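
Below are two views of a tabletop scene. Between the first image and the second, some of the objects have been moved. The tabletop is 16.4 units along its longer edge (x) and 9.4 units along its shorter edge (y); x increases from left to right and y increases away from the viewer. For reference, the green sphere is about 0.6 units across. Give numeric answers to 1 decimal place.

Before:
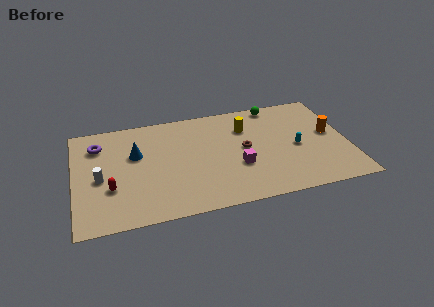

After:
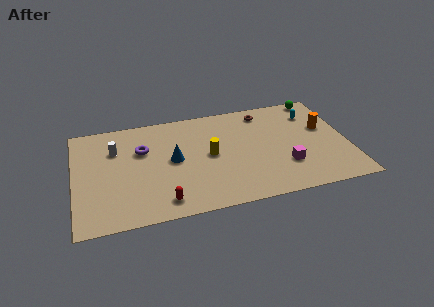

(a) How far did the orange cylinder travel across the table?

0.7

From (15.4, 5.1) to (15.1, 5.7), the orange cylinder covered √(0.3² + 0.6²) ≈ 0.7 units.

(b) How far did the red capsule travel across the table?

3.5

The red capsule was near (2.1, 3.2) before and (5.1, 1.4) after, so it travelled √(3.0² + 1.8²) ≈ 3.5 units.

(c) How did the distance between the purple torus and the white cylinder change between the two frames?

-1.4

They were about 3.0 units apart before and 1.6 after — 1.4 units closer together.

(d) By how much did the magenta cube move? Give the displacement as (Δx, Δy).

(2.8, -0.6)

The magenta cube was at about (9.7, 3.4) and moved to about (12.5, 2.8).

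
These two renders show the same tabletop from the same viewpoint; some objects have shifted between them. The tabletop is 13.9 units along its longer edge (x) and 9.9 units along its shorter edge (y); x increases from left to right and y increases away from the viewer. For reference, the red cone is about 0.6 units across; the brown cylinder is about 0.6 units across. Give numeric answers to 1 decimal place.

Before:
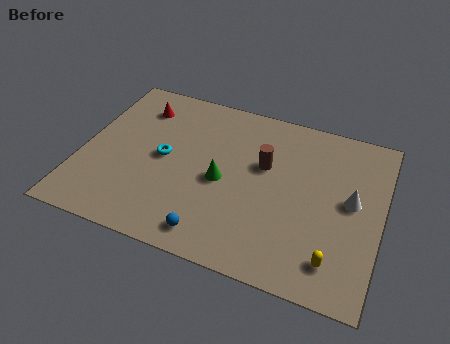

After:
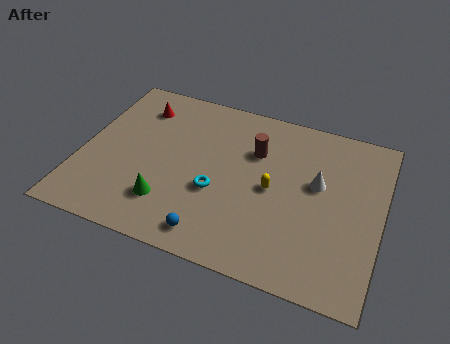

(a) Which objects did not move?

the red cone and the blue sphere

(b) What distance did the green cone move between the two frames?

3.1

The green cone moved from about (6.6, 4.5) to (4.3, 2.4), a distance of √(2.3² + 2.1²) ≈ 3.1.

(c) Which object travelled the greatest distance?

the yellow capsule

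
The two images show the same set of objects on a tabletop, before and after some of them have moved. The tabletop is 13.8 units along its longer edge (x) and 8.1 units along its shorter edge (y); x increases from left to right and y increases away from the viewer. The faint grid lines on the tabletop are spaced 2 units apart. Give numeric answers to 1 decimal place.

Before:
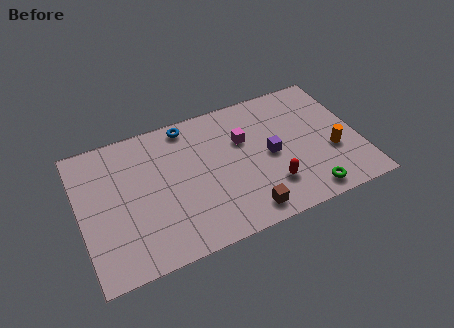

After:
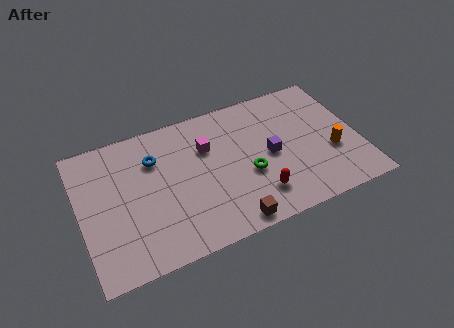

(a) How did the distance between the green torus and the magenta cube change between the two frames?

-2.2

The distance was about 5.1 in the first image and 2.9 in the second, so they moved 2.2 units closer together.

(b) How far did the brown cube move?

0.9

The brown cube moved from about (7.8, 1.1) to (7.0, 0.8), a distance of √(0.8² + 0.3²) ≈ 0.9.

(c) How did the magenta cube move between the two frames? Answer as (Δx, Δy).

(-1.8, 0.2)

The magenta cube started near (8.2, 5.3) and ended near (6.4, 5.5).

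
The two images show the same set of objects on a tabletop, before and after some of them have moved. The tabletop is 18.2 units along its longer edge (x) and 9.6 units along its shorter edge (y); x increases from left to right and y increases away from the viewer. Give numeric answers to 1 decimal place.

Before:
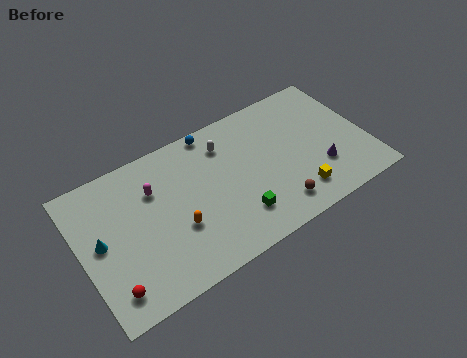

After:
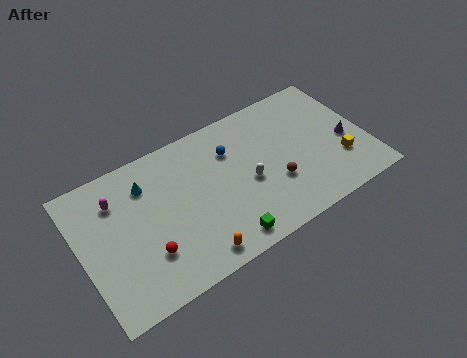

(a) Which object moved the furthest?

the cyan cone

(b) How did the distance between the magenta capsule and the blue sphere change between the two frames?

+2.7

They were about 4.6 units apart before and 7.3 after — 2.7 units further apart.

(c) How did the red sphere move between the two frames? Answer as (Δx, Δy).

(2.4, 1.1)

The red sphere started near (1.4, 1.7) and ended near (3.8, 2.8).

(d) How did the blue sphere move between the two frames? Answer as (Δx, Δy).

(0.9, -1.9)

The blue sphere was at about (8.9, 8.8) and moved to about (9.8, 6.9).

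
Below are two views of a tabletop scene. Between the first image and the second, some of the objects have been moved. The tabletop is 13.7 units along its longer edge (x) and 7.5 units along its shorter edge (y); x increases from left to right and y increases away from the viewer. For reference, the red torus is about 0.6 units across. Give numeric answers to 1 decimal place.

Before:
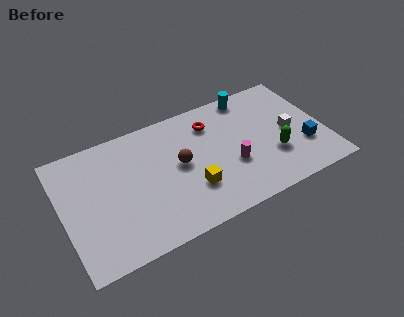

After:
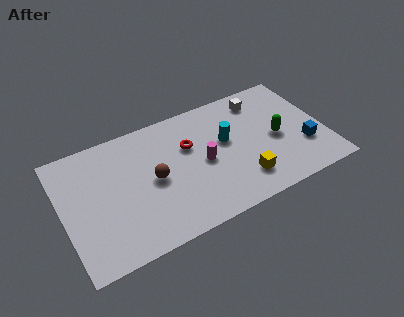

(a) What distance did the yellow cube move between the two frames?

2.7

From (6.5, 2.3) to (9.1, 1.7), the yellow cube covered √(2.6² + 0.6²) ≈ 2.7 units.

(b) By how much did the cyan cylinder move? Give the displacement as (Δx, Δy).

(-1.6, -2.3)

The cyan cylinder started near (10.2, 6.7) and ended near (8.6, 4.4).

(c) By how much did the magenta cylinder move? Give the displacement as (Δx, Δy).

(-1.4, 0.8)

From the two frames, the magenta cylinder sits at roughly (8.7, 2.8) before and (7.3, 3.6) after.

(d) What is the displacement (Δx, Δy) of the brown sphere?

(-1.4, -0.3)

From the two frames, the brown sphere sits at roughly (6.1, 4.0) before and (4.7, 3.7) after.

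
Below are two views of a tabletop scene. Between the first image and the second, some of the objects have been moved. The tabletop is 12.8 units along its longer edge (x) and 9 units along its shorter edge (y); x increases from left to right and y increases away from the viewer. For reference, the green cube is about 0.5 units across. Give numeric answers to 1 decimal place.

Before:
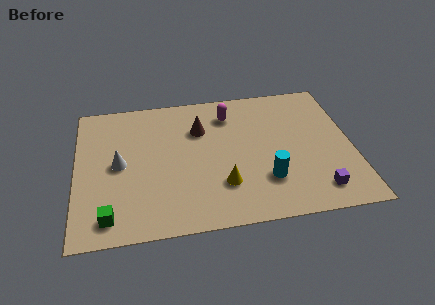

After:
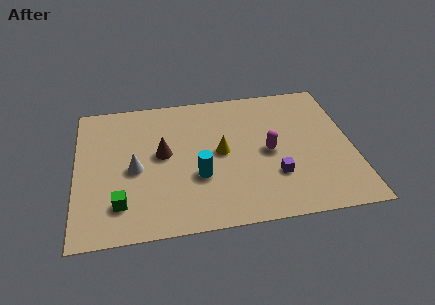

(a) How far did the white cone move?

0.8

From (2.0, 4.5) to (2.7, 4.1), the white cone covered √(0.7² + 0.4²) ≈ 0.8 units.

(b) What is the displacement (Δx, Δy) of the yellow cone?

(0.0, 2.1)

The yellow cone started near (6.7, 2.5) and ended near (6.7, 4.6).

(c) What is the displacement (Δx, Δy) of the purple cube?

(-1.9, 1.2)

The purple cube was at about (11.0, 1.5) and moved to about (9.1, 2.7).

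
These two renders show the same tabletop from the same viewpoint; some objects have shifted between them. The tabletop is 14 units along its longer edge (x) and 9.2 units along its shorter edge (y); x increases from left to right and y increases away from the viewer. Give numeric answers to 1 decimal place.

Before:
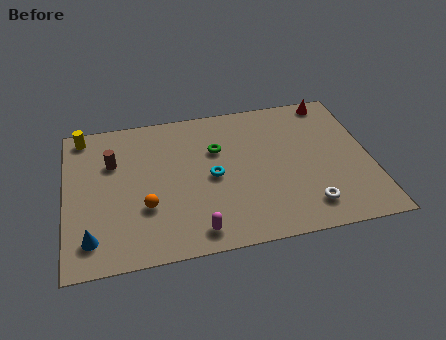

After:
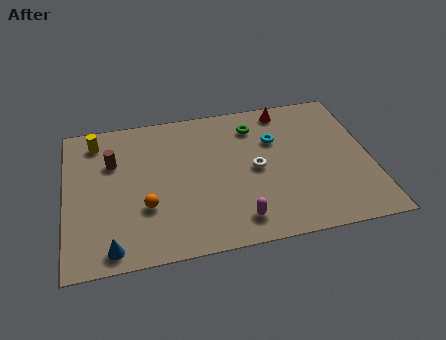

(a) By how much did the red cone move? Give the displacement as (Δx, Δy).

(-2.2, -0.2)

From the two frames, the red cone sits at roughly (12.5, 8.3) before and (10.3, 8.1) after.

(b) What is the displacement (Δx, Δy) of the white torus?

(-2.2, 2.8)

The white torus was at about (10.9, 1.7) and moved to about (8.7, 4.5).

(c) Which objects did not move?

the brown cylinder and the orange sphere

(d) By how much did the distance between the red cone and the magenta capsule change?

-2.7

Before: roughly 9.8 units apart; after: 7.1. That's 2.7 units closer together.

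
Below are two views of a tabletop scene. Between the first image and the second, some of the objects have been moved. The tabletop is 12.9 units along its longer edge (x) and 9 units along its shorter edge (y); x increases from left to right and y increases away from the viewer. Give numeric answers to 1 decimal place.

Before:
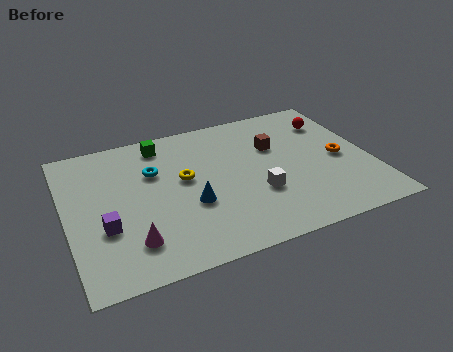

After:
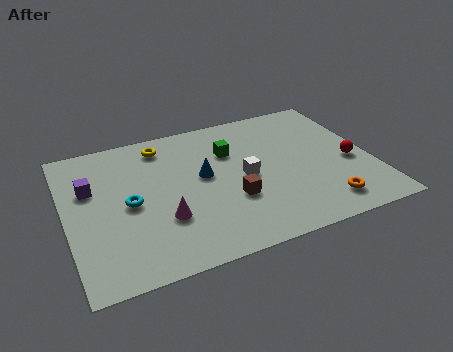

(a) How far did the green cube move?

3.2

From (4.3, 7.7) to (7.1, 6.2), the green cube covered √(2.8² + 1.5²) ≈ 3.2 units.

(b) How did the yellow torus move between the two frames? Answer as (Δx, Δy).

(-0.7, 2.5)

The yellow torus was at about (5.0, 5.1) and moved to about (4.3, 7.6).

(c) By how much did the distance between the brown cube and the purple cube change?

-1.7

The distance was about 8.0 in the first image and 6.3 in the second, so they moved 1.7 units closer together.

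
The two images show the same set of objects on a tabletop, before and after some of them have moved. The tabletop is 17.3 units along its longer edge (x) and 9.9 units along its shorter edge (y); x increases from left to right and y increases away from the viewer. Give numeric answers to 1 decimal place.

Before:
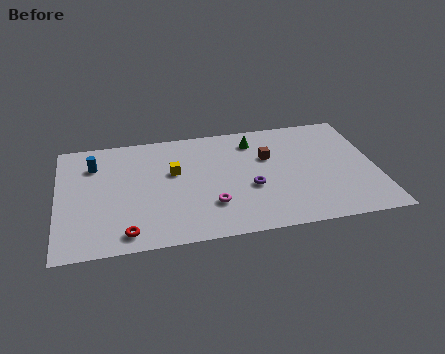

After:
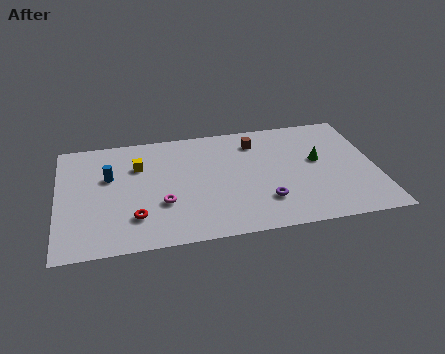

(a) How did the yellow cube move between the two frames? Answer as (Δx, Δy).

(-1.9, 0.9)

From the two frames, the yellow cube sits at roughly (6.3, 6.0) before and (4.4, 6.9) after.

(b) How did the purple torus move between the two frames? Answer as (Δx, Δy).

(0.7, -1.3)

The purple torus was at about (10.4, 3.9) and moved to about (11.1, 2.6).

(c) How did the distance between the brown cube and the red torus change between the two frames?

-0.7

The distance was about 9.4 in the first image and 8.7 in the second, so they moved 0.7 units closer together.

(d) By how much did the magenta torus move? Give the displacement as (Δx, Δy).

(-2.6, 0.6)

The magenta torus started near (8.2, 2.8) and ended near (5.6, 3.4).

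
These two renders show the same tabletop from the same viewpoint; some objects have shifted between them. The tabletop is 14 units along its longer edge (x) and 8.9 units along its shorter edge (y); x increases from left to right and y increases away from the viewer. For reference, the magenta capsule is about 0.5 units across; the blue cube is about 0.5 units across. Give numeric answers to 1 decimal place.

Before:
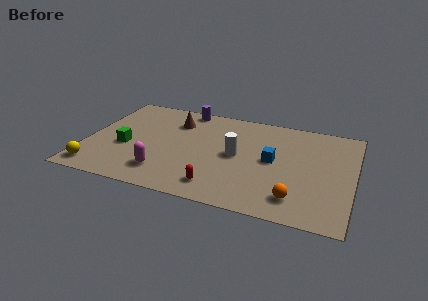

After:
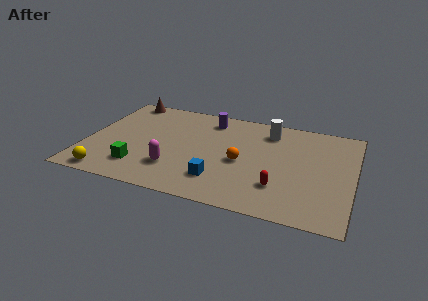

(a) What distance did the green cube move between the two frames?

1.8

The green cube was near (2.1, 3.6) before and (3.0, 2.0) after, so it travelled √(0.9² + 1.6²) ≈ 1.8 units.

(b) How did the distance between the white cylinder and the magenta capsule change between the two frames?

+2.2

The distance was about 4.4 in the first image and 6.6 in the second, so they moved 2.2 units further apart.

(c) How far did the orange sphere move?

3.8

The orange sphere moved from about (11.2, 1.7) to (8.2, 4.0), a distance of √(3.0² + 2.3²) ≈ 3.8.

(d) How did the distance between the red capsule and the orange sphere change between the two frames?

-1.4

Before: roughly 4.0 units apart; after: 2.6. That's 1.4 units closer together.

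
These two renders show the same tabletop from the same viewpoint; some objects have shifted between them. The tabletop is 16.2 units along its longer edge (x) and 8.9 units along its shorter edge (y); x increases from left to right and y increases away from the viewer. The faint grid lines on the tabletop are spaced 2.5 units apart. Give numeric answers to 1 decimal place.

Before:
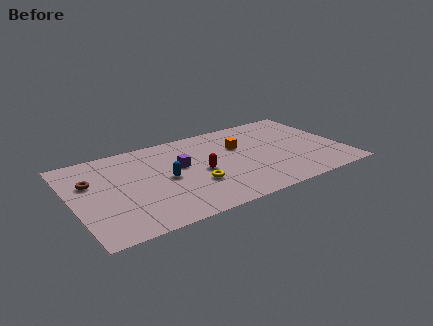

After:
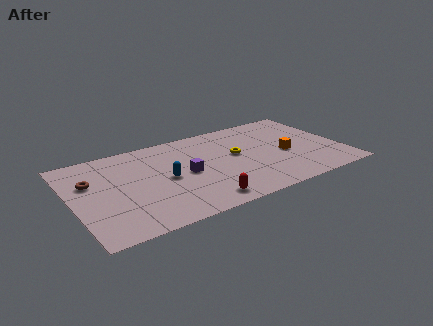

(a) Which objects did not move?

the brown torus and the blue capsule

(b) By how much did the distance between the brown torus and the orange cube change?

+2.8

They were about 9.0 units apart before and 11.8 after — 2.8 units further apart.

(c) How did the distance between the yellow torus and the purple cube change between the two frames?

+1.0

Before: roughly 2.3 units apart; after: 3.3. That's 1.0 units further apart.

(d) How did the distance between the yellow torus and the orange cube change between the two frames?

-1.1

Before: roughly 4.2 units apart; after: 3.1. That's 1.1 units closer together.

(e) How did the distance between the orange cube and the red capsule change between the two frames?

+3.1

The distance was about 3.1 in the first image and 6.2 in the second, so they moved 3.1 units further apart.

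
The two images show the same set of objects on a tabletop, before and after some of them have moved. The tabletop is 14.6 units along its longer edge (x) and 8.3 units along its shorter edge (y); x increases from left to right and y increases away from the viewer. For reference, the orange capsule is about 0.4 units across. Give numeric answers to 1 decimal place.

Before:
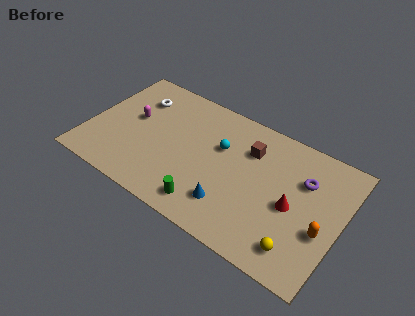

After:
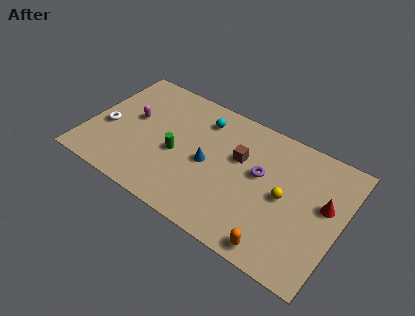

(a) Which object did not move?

the magenta capsule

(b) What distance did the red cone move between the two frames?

2.0

The red cone was near (11.9, 3.8) before and (13.6, 4.8) after, so it travelled √(1.7² + 1.0²) ≈ 2.0 units.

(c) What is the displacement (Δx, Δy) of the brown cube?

(-0.5, -0.8)

The brown cube was at about (9.1, 6.0) and moved to about (8.6, 5.2).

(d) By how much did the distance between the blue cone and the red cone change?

+2.9

They were about 3.8 units apart before and 6.7 after — 2.9 units further apart.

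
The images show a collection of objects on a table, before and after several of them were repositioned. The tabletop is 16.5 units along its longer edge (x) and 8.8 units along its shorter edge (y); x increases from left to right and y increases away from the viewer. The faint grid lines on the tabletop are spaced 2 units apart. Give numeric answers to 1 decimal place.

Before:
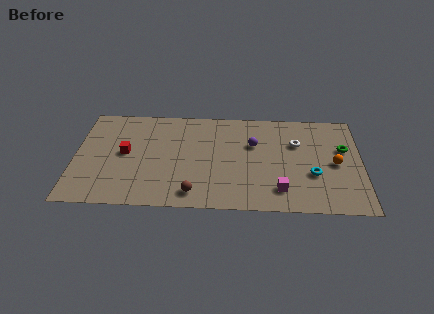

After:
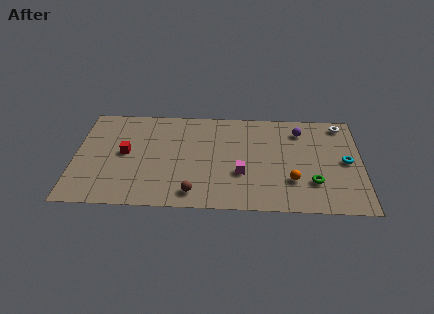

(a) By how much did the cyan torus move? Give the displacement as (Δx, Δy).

(1.9, 1.2)

The cyan torus started near (13.7, 3.2) and ended near (15.6, 4.4).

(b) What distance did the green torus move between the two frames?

3.5

The green torus moved from about (15.5, 5.5) to (13.7, 2.5), a distance of √(1.8² + 3.0²) ≈ 3.5.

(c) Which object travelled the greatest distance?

the green torus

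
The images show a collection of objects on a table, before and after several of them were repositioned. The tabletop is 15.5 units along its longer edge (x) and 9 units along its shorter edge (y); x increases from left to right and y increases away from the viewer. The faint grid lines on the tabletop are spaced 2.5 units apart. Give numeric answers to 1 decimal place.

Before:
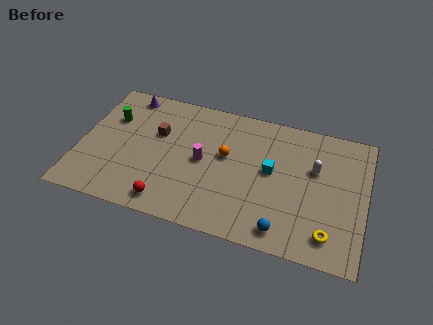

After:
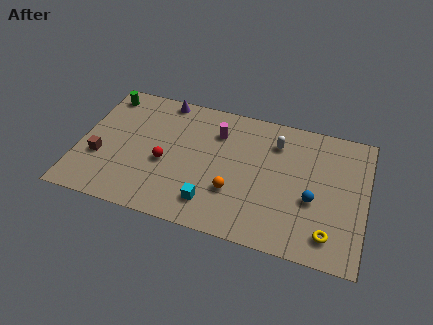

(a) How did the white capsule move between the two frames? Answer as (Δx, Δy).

(-2.2, 1.2)

From the two frames, the white capsule sits at roughly (12.7, 5.7) before and (10.5, 6.9) after.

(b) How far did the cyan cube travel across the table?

4.3

The cyan cube was near (10.4, 4.9) before and (7.4, 1.8) after, so it travelled √(3.0² + 3.1²) ≈ 4.3 units.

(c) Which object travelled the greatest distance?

the cyan cube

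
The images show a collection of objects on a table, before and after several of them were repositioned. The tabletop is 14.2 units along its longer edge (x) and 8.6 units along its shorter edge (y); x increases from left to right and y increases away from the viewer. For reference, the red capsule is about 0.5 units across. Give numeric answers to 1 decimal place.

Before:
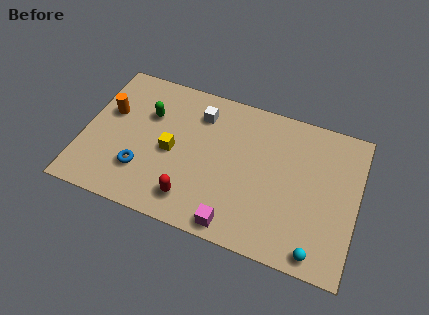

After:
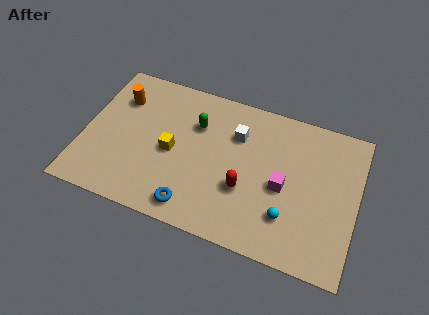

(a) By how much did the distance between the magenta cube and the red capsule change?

-0.3

Before: roughly 2.4 units apart; after: 2.1. That's 0.3 units closer together.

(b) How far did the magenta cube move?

3.7

From (8.2, 0.9) to (10.4, 3.9), the magenta cube covered √(2.2² + 3.0²) ≈ 3.7 units.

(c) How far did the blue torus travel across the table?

3.0

The blue torus was near (3.2, 2.4) before and (6.0, 1.2) after, so it travelled √(2.8² + 1.2²) ≈ 3.0 units.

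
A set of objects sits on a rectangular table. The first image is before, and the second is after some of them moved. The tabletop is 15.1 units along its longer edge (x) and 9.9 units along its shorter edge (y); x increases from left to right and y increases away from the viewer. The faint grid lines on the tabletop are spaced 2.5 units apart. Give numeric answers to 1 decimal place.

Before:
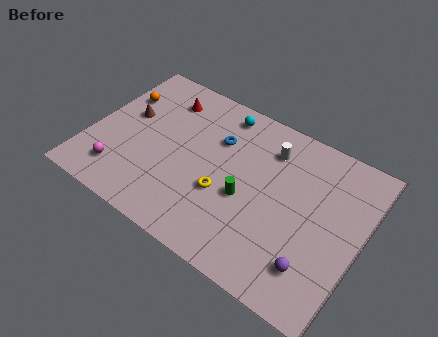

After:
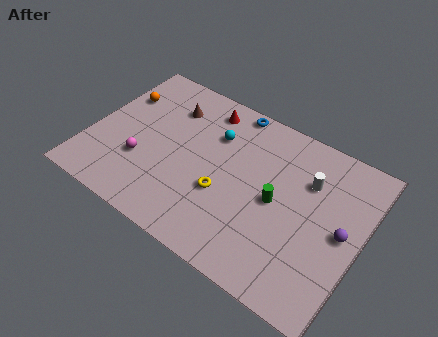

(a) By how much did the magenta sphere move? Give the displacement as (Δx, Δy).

(1.0, 1.3)

The magenta sphere started near (2.1, 2.0) and ended near (3.1, 3.3).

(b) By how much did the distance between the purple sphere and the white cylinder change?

-3.5

Before: roughly 6.5 units apart; after: 3.0. That's 3.5 units closer together.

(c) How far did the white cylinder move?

2.4

From (9.6, 7.7) to (11.9, 6.9), the white cylinder covered √(2.3² + 0.8²) ≈ 2.4 units.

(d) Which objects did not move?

the orange sphere and the yellow torus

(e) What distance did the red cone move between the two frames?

2.4

From (3.5, 7.9) to (5.8, 8.4), the red cone covered √(2.3² + 0.5²) ≈ 2.4 units.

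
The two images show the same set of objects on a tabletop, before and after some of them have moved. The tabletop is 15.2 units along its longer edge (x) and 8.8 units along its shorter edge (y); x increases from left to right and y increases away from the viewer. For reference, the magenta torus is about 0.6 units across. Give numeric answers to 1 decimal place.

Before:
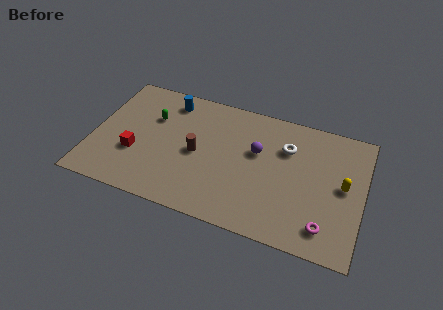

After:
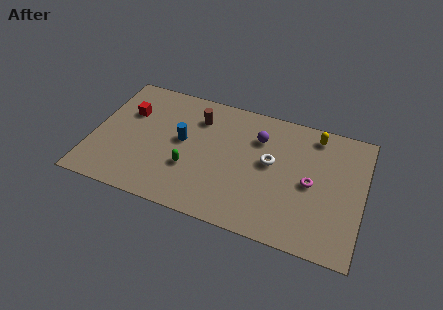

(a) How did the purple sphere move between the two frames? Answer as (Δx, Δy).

(0.0, 1.0)

The purple sphere was at about (9.2, 5.4) and moved to about (9.2, 6.4).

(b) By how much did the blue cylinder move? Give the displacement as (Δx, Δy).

(1.0, -2.6)

The blue cylinder started near (4.0, 7.4) and ended near (5.0, 4.8).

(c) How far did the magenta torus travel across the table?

2.8

From (13.3, 1.6) to (12.3, 4.2), the magenta torus covered √(1.0² + 2.6²) ≈ 2.8 units.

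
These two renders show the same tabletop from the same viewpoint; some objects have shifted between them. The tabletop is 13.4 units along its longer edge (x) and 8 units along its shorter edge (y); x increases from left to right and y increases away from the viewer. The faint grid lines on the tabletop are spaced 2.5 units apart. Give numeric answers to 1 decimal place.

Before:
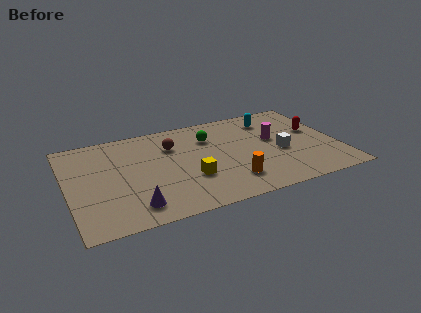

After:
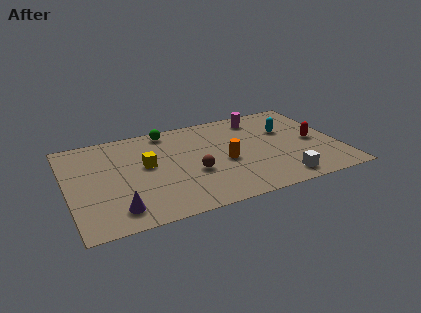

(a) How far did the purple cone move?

0.8

From (3.0, 1.4) to (2.2, 1.4), the purple cone covered √(0.8² + 0.0²) ≈ 0.8 units.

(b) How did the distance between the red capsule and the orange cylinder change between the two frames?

-0.9

Before: roughly 5.4 units apart; after: 4.5. That's 0.9 units closer together.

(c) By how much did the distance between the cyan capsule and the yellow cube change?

+1.3

They were about 5.8 units apart before and 7.1 after — 1.3 units further apart.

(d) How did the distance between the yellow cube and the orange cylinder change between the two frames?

+1.8

They were about 2.1 units apart before and 3.9 after — 1.8 units further apart.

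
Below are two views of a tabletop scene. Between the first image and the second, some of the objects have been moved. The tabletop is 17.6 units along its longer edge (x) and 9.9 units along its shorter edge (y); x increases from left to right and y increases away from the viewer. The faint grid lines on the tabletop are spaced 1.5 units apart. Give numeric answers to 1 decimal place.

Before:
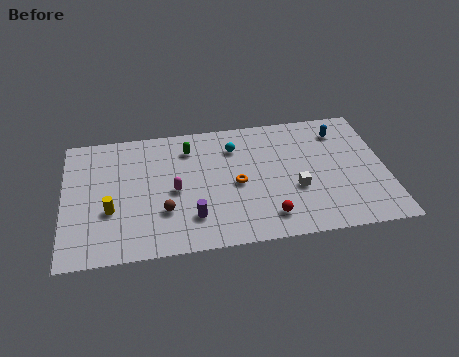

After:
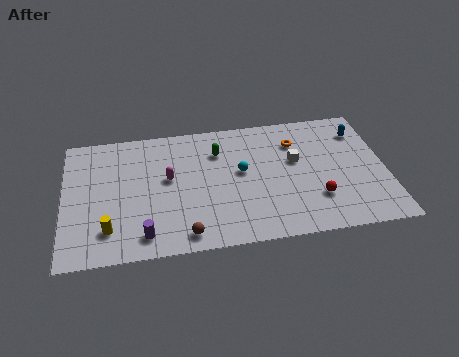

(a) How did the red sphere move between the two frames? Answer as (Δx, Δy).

(2.7, 1.0)

The red sphere started near (11.0, 1.8) and ended near (13.7, 2.8).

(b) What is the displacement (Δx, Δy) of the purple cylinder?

(-2.6, -0.9)

The purple cylinder started near (6.9, 2.4) and ended near (4.3, 1.5).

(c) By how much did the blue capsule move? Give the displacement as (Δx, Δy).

(1.1, -0.2)

From the two frames, the blue capsule sits at roughly (15.3, 7.9) before and (16.4, 7.7) after.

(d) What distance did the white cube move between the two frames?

2.2

The white cube was near (12.6, 3.7) before and (12.7, 5.9) after, so it travelled √(0.1² + 2.2²) ≈ 2.2 units.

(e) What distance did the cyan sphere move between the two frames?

2.0

From (9.4, 7.5) to (9.7, 5.5), the cyan sphere covered √(0.3² + 2.0²) ≈ 2.0 units.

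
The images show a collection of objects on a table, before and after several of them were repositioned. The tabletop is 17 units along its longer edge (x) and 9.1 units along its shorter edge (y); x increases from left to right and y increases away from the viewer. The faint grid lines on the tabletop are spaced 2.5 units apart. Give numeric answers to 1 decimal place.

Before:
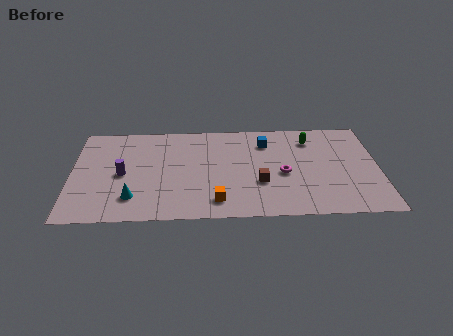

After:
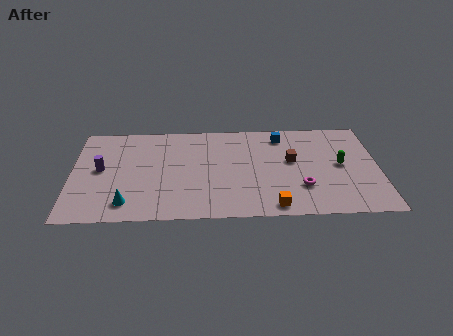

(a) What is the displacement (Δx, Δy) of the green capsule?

(1.6, -2.5)

From the two frames, the green capsule sits at roughly (13.3, 7.2) before and (14.9, 4.7) after.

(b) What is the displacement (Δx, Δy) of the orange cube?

(3.1, -0.6)

From the two frames, the orange cube sits at roughly (8.0, 1.6) before and (11.1, 1.0) after.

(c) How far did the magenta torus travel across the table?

1.6

The magenta torus was near (11.7, 4.0) before and (12.7, 2.7) after, so it travelled √(1.0² + 1.3²) ≈ 1.6 units.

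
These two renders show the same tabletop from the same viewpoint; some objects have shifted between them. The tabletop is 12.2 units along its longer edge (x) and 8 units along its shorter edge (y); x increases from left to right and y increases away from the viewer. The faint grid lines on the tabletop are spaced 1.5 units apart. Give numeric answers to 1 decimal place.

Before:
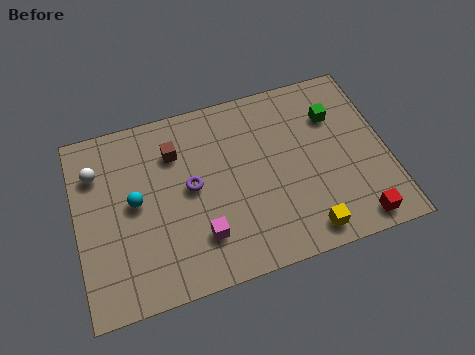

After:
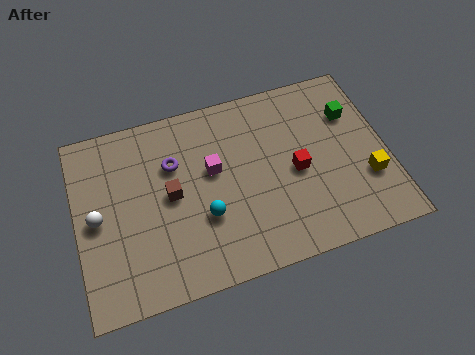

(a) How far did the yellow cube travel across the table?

3.1

The yellow cube was near (8.7, 1.0) before and (11.3, 2.6) after, so it travelled √(2.6² + 1.6²) ≈ 3.1 units.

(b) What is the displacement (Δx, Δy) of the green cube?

(0.7, -0.1)

From the two frames, the green cube sits at roughly (10.3, 5.7) before and (11.0, 5.6) after.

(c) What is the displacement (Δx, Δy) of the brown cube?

(-0.3, -1.8)

The brown cube started near (4.0, 5.9) and ended near (3.7, 4.1).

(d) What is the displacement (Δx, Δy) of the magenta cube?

(0.7, 2.7)

The magenta cube was at about (4.7, 2.0) and moved to about (5.4, 4.7).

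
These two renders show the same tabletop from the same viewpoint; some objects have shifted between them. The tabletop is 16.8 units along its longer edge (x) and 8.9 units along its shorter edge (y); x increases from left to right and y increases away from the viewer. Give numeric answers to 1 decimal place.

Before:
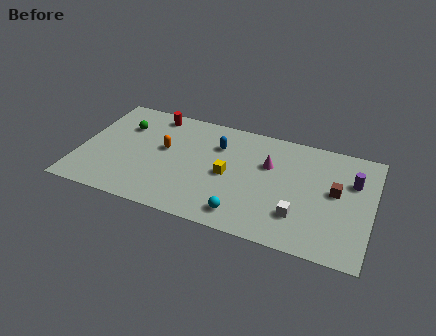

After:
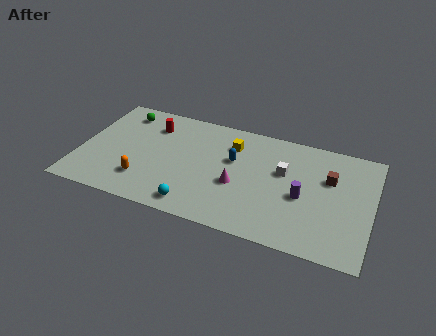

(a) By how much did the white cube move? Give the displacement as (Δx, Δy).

(-1.1, 3.1)

The white cube was at about (12.8, 2.4) and moved to about (11.7, 5.5).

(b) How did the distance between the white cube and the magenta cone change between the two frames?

-0.8

They were about 3.9 units apart before and 3.1 after — 0.8 units closer together.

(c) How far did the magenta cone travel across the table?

2.7

The magenta cone moved from about (10.8, 5.8) to (9.2, 3.6), a distance of √(1.6² + 2.2²) ≈ 2.7.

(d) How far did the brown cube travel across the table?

1.0

From (14.7, 4.9) to (14.3, 5.8), the brown cube covered √(0.4² + 0.9²) ≈ 1.0 units.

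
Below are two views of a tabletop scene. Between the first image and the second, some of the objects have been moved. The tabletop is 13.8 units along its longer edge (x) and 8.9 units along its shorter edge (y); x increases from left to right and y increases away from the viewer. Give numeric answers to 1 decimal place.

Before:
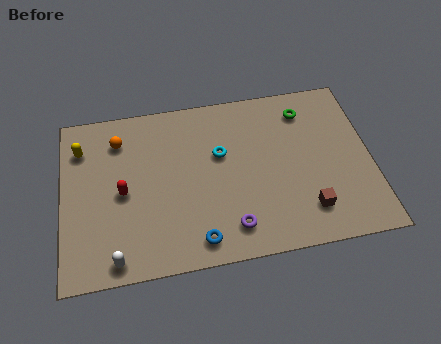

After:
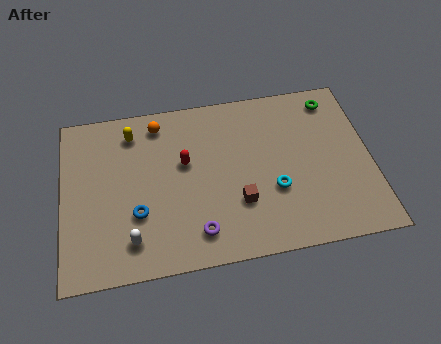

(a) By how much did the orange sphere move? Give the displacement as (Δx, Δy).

(1.8, 0.6)

From the two frames, the orange sphere sits at roughly (2.6, 7.0) before and (4.4, 7.6) after.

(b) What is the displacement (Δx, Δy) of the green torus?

(1.3, 0.4)

The green torus started near (11.0, 7.2) and ended near (12.3, 7.6).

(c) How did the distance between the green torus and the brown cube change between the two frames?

+1.3

They were about 5.3 units apart before and 6.6 after — 1.3 units further apart.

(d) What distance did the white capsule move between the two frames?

1.1

The white capsule was near (2.3, 0.9) before and (3.0, 1.7) after, so it travelled √(0.7² + 0.8²) ≈ 1.1 units.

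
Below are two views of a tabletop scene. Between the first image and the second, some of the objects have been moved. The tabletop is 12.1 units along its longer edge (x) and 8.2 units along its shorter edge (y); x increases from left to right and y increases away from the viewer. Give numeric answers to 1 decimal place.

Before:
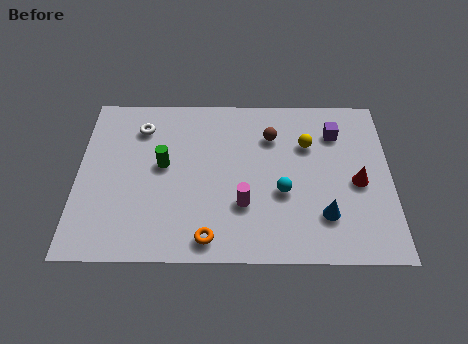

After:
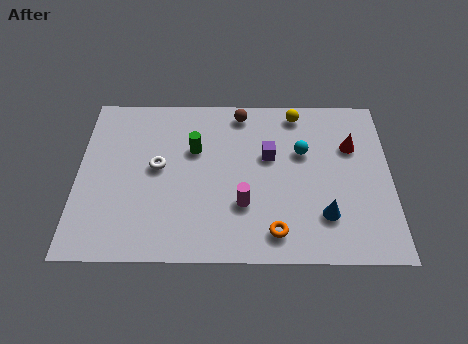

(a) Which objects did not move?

the blue cone and the magenta cylinder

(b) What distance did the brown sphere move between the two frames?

1.7

The brown sphere moved from about (7.5, 6.0) to (6.3, 7.2), a distance of √(1.2² + 1.2²) ≈ 1.7.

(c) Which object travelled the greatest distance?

the purple cube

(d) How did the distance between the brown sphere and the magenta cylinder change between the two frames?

+1.0

The distance was about 3.6 in the first image and 4.6 in the second, so they moved 1.0 units further apart.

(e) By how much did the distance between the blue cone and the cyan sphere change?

+1.3

Before: roughly 1.9 units apart; after: 3.2. That's 1.3 units further apart.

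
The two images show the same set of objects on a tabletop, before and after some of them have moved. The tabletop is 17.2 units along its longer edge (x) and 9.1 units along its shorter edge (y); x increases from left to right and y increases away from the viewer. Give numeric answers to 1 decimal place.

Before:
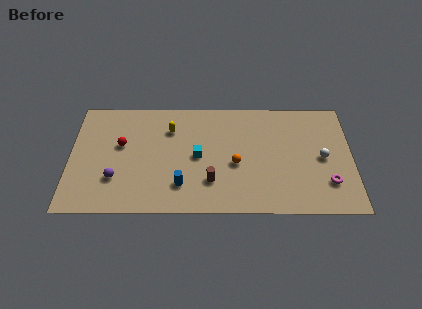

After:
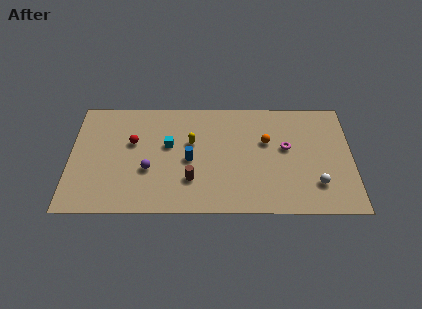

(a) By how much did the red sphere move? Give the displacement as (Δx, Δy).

(0.7, 0.2)

The red sphere was at about (3.1, 5.4) and moved to about (3.8, 5.6).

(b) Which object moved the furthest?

the magenta torus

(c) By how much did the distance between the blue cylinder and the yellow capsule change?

-3.2

They were about 4.6 units apart before and 1.4 after — 3.2 units closer together.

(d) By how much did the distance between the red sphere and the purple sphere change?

-0.3

The distance was about 2.7 in the first image and 2.4 in the second, so they moved 0.3 units closer together.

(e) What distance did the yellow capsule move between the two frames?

1.7

From (6.1, 6.7) to (7.4, 5.6), the yellow capsule covered √(1.3² + 1.1²) ≈ 1.7 units.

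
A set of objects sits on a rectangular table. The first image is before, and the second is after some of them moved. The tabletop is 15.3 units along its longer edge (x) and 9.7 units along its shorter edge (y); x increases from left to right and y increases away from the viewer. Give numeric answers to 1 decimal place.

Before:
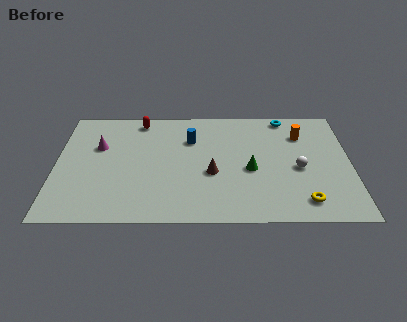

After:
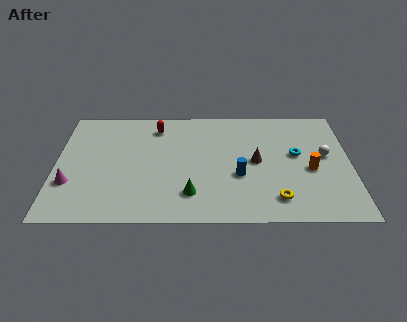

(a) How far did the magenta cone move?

3.4

The magenta cone was near (2.2, 6.2) before and (0.8, 3.1) after, so it travelled √(1.4² + 3.1²) ≈ 3.4 units.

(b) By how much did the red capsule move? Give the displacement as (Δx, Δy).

(0.9, -0.6)

From the two frames, the red capsule sits at roughly (4.3, 8.5) before and (5.2, 7.9) after.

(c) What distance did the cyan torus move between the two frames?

3.3

The cyan torus was near (12.0, 8.8) before and (12.5, 5.5) after, so it travelled √(0.5² + 3.3²) ≈ 3.3 units.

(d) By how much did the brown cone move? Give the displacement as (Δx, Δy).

(2.3, 1.0)

The brown cone started near (8.1, 3.9) and ended near (10.4, 4.9).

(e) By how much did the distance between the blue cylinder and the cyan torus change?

-1.9

They were about 5.4 units apart before and 3.5 after — 1.9 units closer together.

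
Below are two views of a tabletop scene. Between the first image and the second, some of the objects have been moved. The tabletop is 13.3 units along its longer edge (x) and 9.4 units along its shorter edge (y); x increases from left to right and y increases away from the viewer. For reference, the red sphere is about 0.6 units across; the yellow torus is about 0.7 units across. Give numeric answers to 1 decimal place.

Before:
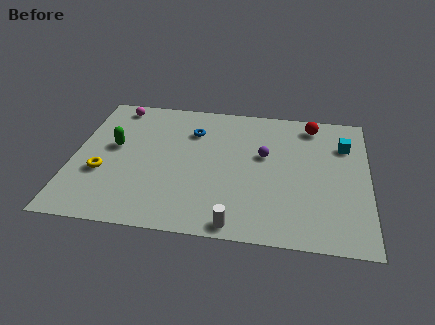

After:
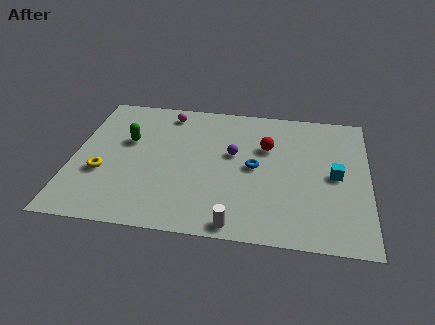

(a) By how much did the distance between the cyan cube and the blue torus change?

-3.3

Before: roughly 6.9 units apart; after: 3.6. That's 3.3 units closer together.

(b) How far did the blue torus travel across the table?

3.6

From (5.3, 6.9) to (8.2, 4.7), the blue torus covered √(2.9² + 2.2²) ≈ 3.6 units.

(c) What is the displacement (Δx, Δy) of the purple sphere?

(-1.4, -0.1)

The purple sphere started near (8.6, 5.6) and ended near (7.2, 5.5).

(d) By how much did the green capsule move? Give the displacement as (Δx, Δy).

(0.6, 0.5)

The green capsule was at about (1.8, 5.3) and moved to about (2.4, 5.8).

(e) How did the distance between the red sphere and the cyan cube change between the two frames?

+1.5

They were about 2.0 units apart before and 3.5 after — 1.5 units further apart.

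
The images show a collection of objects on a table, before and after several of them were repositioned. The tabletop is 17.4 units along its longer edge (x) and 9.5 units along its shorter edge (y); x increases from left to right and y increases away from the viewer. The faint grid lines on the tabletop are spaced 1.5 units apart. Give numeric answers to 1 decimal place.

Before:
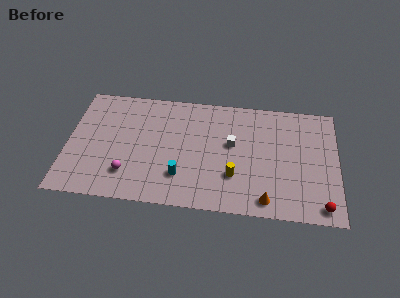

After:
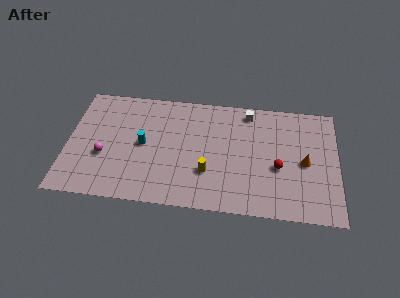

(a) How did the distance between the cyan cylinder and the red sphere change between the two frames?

-0.4

The distance was about 9.1 in the first image and 8.7 in the second, so they moved 0.4 units closer together.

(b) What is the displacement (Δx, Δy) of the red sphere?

(-2.8, 2.8)

The red sphere started near (16.4, 1.1) and ended near (13.6, 3.9).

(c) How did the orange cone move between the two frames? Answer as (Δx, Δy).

(2.4, 3.3)

From the two frames, the orange cone sits at roughly (12.9, 1.2) before and (15.3, 4.5) after.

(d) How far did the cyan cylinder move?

3.4

From (7.4, 2.5) to (4.9, 4.8), the cyan cylinder covered √(2.5² + 2.3²) ≈ 3.4 units.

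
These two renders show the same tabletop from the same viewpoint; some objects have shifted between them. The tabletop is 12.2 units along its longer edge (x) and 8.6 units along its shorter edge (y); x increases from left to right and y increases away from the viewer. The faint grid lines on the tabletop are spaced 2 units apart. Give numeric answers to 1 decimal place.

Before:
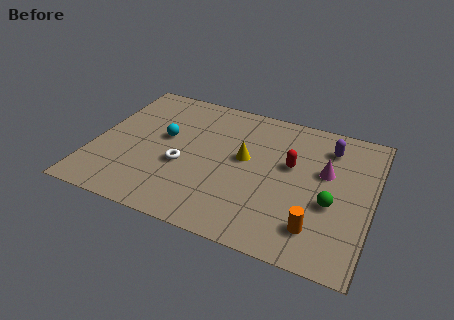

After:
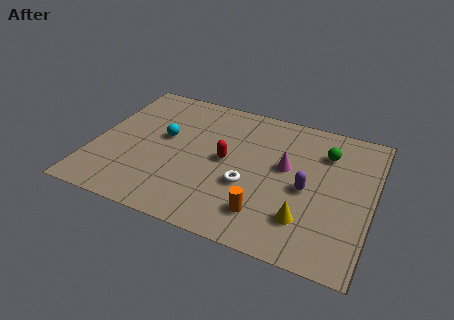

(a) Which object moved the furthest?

the yellow cone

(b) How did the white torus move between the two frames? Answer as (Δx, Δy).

(2.9, -0.2)

The white torus was at about (4.0, 3.4) and moved to about (6.9, 3.2).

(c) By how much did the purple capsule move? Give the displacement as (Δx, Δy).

(-0.7, -2.9)

The purple capsule started near (10.1, 6.8) and ended near (9.4, 3.9).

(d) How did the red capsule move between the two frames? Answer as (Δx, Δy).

(-2.8, -0.7)

The red capsule was at about (8.6, 5.1) and moved to about (5.8, 4.4).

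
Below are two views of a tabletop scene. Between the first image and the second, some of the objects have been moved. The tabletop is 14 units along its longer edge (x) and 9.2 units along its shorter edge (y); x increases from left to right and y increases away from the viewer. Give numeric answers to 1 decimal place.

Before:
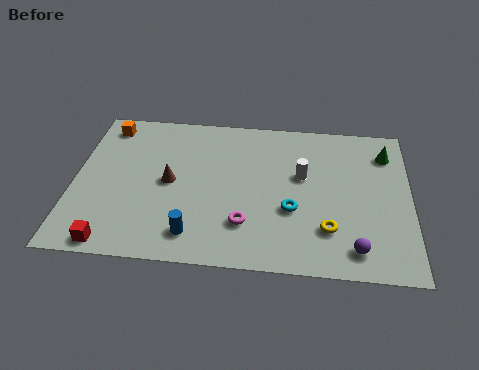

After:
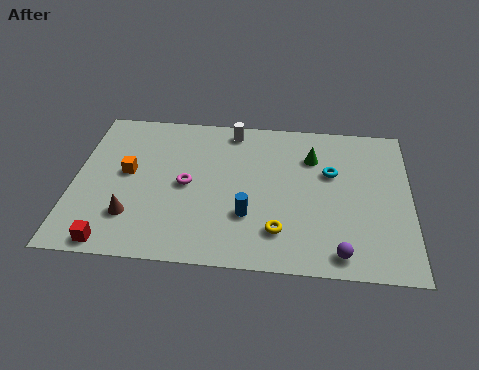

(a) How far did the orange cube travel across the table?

3.1

From (1.2, 7.9) to (2.2, 5.0), the orange cube covered √(1.0² + 2.9²) ≈ 3.1 units.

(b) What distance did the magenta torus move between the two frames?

3.3

From (7.2, 2.4) to (4.7, 4.5), the magenta torus covered √(2.5² + 2.1²) ≈ 3.3 units.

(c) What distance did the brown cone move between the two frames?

2.7

From (4.0, 4.6) to (2.5, 2.4), the brown cone covered √(1.5² + 2.2²) ≈ 2.7 units.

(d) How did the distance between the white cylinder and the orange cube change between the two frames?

-3.3

The distance was about 8.6 in the first image and 5.3 in the second, so they moved 3.3 units closer together.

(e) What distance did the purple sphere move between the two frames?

0.7

The purple sphere was near (11.7, 1.4) before and (11.1, 1.1) after, so it travelled √(0.6² + 0.3²) ≈ 0.7 units.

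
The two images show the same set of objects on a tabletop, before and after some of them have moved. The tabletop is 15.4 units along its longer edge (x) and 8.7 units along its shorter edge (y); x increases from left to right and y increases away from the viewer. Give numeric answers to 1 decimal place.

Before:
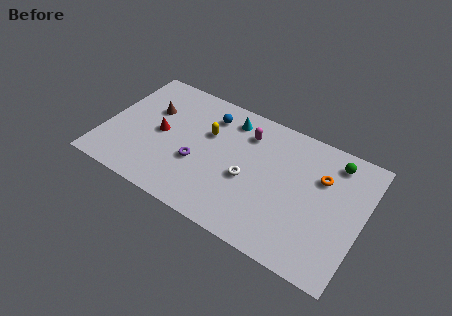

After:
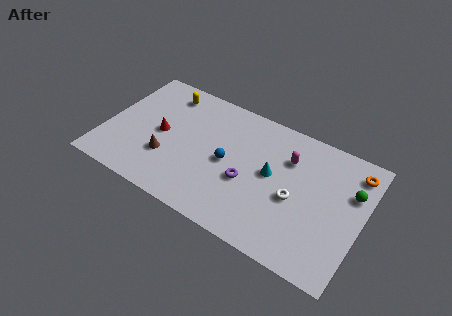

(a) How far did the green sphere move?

1.9

From (13.4, 7.3) to (14.6, 5.8), the green sphere covered √(1.2² + 1.5²) ≈ 1.9 units.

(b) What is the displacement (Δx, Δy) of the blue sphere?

(1.5, -2.7)

The blue sphere started near (5.9, 6.9) and ended near (7.4, 4.2).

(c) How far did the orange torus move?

2.2

The orange torus moved from about (12.8, 5.9) to (14.6, 7.2), a distance of √(1.8² + 1.3²) ≈ 2.2.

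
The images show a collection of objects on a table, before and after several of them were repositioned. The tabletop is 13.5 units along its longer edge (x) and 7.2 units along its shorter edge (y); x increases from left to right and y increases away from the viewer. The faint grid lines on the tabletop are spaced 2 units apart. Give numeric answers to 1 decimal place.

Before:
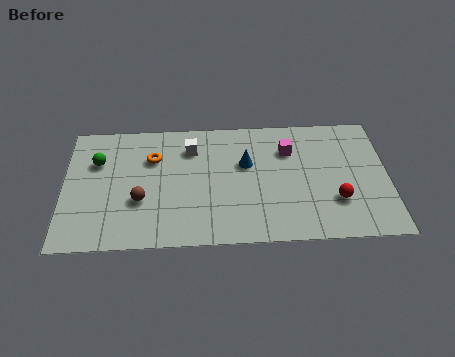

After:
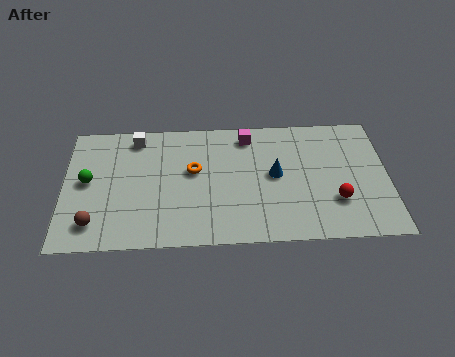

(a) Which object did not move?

the red sphere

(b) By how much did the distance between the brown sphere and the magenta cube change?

+1.2

The distance was about 6.7 in the first image and 7.9 in the second, so they moved 1.2 units further apart.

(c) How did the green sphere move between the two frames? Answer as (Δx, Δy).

(-0.4, -1.1)

From the two frames, the green sphere sits at roughly (1.4, 4.9) before and (1.0, 3.8) after.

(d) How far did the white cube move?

2.4

The white cube moved from about (5.3, 5.5) to (3.0, 6.2), a distance of √(2.3² + 0.7²) ≈ 2.4.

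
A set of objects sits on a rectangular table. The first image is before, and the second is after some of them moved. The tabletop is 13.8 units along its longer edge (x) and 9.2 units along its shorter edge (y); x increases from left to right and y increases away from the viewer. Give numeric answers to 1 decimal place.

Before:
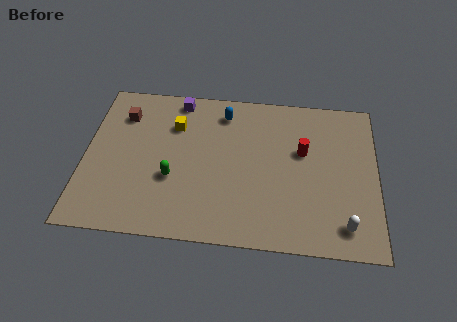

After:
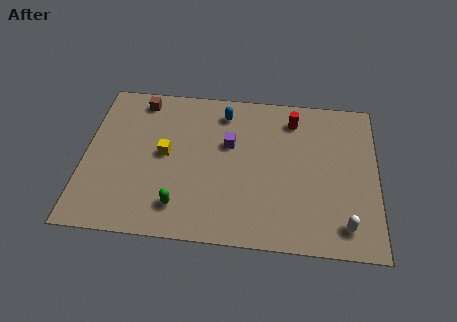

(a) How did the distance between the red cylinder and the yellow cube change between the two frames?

+0.4

Before: roughly 6.2 units apart; after: 6.6. That's 0.4 units further apart.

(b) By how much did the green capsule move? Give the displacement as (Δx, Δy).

(0.4, -1.6)

The green capsule started near (4.2, 3.4) and ended near (4.6, 1.8).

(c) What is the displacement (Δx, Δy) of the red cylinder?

(-0.5, 1.9)

From the two frames, the red cylinder sits at roughly (10.3, 5.6) before and (9.8, 7.5) after.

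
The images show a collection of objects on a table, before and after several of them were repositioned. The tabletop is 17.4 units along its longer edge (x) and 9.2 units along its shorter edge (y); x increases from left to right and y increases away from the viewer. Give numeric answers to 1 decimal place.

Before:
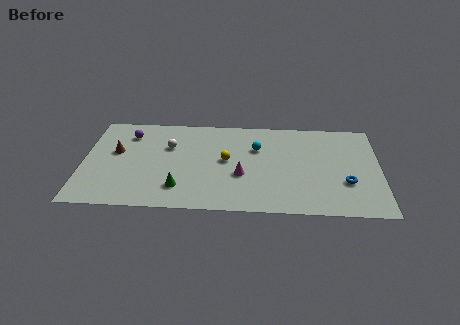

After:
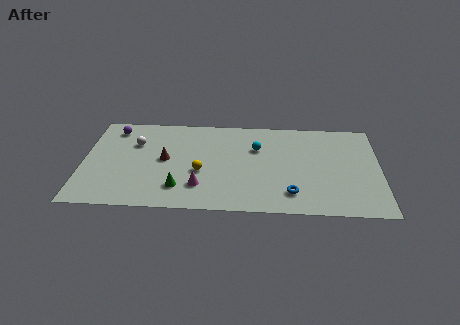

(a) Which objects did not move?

the cyan sphere and the green cone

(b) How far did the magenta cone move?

2.7

The magenta cone was near (9.3, 3.5) before and (6.9, 2.3) after, so it travelled √(2.4² + 1.2²) ≈ 2.7 units.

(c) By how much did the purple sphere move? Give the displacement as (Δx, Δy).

(-0.9, 0.5)

From the two frames, the purple sphere sits at roughly (2.6, 7.2) before and (1.7, 7.7) after.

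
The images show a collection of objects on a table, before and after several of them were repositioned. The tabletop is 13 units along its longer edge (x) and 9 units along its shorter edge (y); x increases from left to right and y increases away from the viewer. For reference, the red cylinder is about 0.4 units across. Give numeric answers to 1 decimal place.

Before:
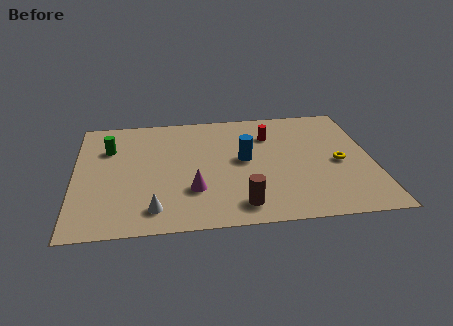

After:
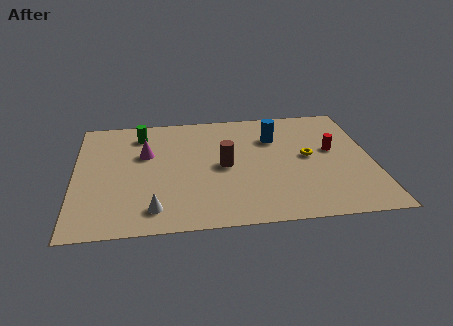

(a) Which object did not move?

the white cone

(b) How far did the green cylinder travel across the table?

1.7

The green cylinder was near (1.5, 6.3) before and (2.9, 7.3) after, so it travelled √(1.4² + 1.0²) ≈ 1.7 units.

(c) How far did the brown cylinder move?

3.1

The brown cylinder was near (7.1, 1.4) before and (6.5, 4.4) after, so it travelled √(0.6² + 3.0²) ≈ 3.1 units.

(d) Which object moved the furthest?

the magenta cone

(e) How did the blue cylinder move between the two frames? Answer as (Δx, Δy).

(1.4, 1.6)

From the two frames, the blue cylinder sits at roughly (7.4, 4.8) before and (8.8, 6.4) after.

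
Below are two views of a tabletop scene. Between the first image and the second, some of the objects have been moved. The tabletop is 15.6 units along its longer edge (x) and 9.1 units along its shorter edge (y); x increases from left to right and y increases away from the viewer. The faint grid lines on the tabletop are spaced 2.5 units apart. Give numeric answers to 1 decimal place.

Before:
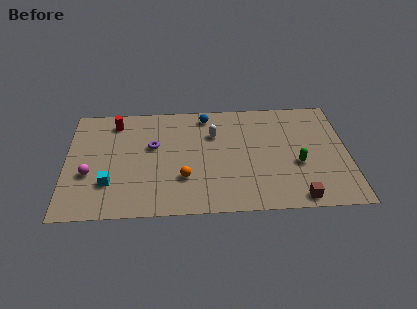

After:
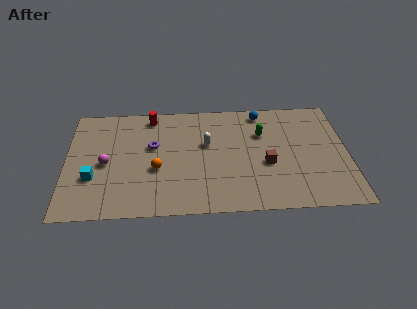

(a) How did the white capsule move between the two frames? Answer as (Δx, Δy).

(-0.4, -0.8)

From the two frames, the white capsule sits at roughly (8.2, 6.3) before and (7.8, 5.5) after.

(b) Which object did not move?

the purple torus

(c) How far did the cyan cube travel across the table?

1.0

The cyan cube moved from about (2.4, 2.6) to (1.5, 3.1), a distance of √(0.9² + 0.5²) ≈ 1.0.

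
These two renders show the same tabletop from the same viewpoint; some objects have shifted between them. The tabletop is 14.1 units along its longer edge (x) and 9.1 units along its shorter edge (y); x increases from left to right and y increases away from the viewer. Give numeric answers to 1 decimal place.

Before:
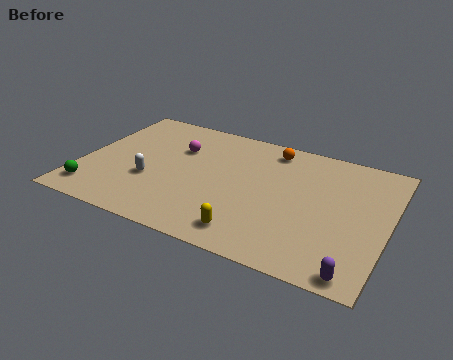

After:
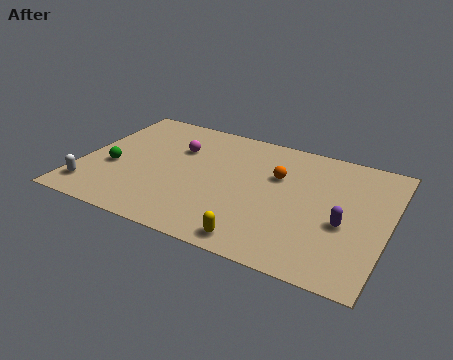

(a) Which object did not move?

the magenta sphere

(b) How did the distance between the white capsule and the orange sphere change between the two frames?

+2.4

They were about 6.8 units apart before and 9.2 after — 2.4 units further apart.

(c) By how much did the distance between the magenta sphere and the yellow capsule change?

+0.6

They were about 6.2 units apart before and 6.8 after — 0.6 units further apart.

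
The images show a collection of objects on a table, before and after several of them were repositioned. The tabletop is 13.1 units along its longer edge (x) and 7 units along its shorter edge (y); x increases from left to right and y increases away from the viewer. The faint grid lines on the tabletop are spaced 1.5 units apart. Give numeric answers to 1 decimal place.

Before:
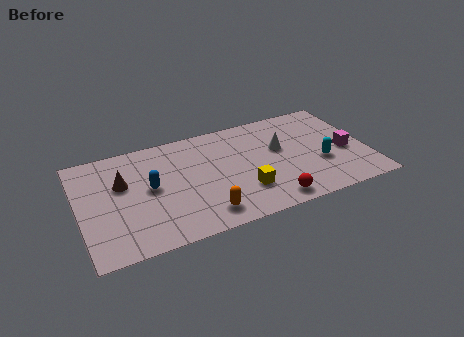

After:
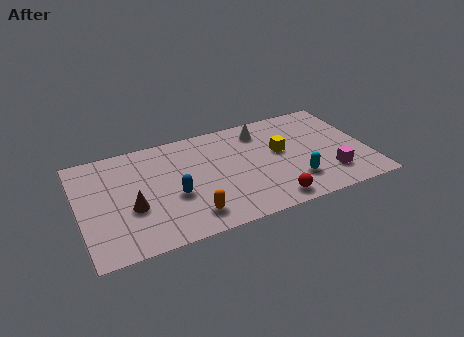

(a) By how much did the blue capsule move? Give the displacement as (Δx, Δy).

(1.0, -0.9)

The blue capsule was at about (3.2, 3.7) and moved to about (4.2, 2.8).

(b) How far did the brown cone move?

1.7

From (2.0, 4.4) to (2.3, 2.7), the brown cone covered √(0.3² + 1.7²) ≈ 1.7 units.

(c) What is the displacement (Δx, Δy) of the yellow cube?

(1.9, 2.0)

The yellow cube was at about (7.3, 2.0) and moved to about (9.2, 4.0).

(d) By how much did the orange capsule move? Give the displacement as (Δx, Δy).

(-0.6, 0.1)

From the two frames, the orange capsule sits at roughly (5.4, 1.2) before and (4.8, 1.3) after.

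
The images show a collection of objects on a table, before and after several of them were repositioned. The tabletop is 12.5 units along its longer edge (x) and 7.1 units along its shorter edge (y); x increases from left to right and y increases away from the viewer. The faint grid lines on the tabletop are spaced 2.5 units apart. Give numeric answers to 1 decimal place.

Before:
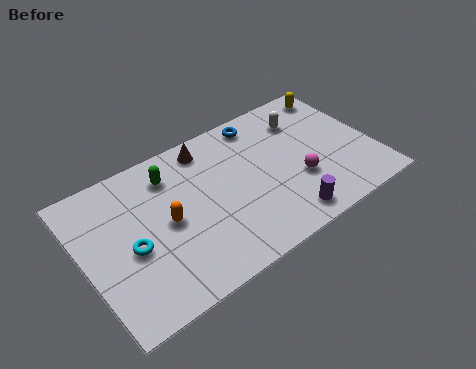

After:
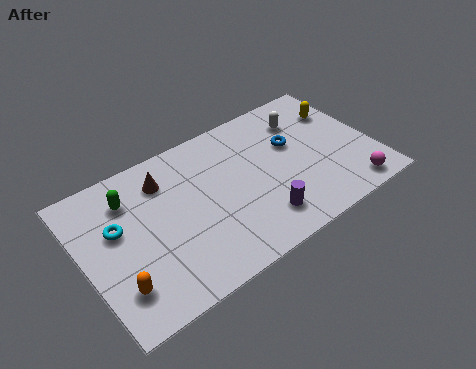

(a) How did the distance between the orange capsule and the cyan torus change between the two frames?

+1.0

They were about 1.6 units apart before and 2.6 after — 1.0 units further apart.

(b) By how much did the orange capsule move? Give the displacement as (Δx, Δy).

(-2.4, -1.8)

From the two frames, the orange capsule sits at roughly (3.5, 3.5) before and (1.1, 1.7) after.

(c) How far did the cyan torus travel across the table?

1.3

From (1.9, 3.1) to (1.5, 4.3), the cyan torus covered √(0.4² + 1.2²) ≈ 1.3 units.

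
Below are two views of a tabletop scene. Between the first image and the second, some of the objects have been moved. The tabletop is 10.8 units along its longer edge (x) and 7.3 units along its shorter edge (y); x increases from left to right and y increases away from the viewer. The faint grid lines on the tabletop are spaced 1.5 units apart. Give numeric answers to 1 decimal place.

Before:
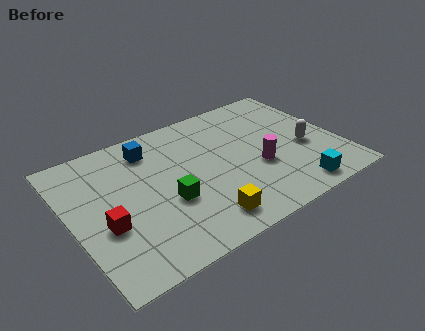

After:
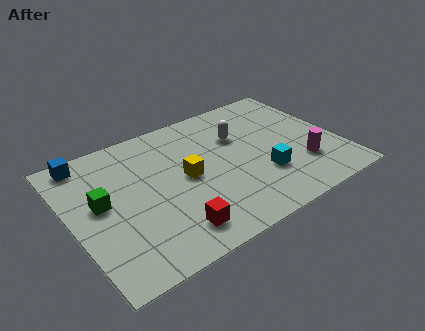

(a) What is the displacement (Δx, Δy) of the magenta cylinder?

(1.7, -0.7)

From the two frames, the magenta cylinder sits at roughly (7.4, 2.8) before and (9.1, 2.1) after.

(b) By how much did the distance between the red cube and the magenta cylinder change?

-0.6

They were about 6.2 units apart before and 5.6 after — 0.6 units closer together.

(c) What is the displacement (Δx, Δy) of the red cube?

(2.4, -1.5)

The red cube was at about (1.2, 2.8) and moved to about (3.6, 1.3).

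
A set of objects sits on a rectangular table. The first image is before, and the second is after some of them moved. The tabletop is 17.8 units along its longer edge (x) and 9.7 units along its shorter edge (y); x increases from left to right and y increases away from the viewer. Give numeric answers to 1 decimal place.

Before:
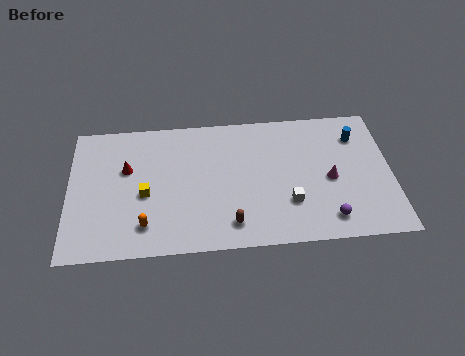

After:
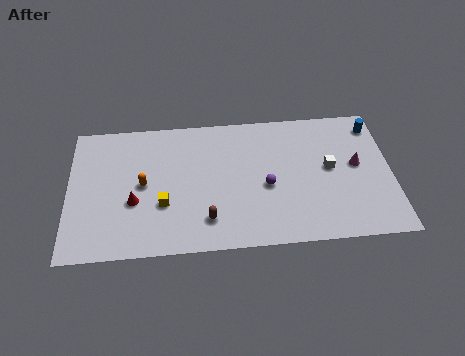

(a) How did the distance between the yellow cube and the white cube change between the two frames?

+1.4

Before: roughly 8.0 units apart; after: 9.4. That's 1.4 units further apart.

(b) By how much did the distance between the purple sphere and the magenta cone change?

+2.3

Before: roughly 2.8 units apart; after: 5.1. That's 2.3 units further apart.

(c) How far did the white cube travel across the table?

3.3

From (12.1, 2.9) to (14.4, 5.2), the white cube covered √(2.3² + 2.3²) ≈ 3.3 units.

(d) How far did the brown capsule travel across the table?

1.4

From (8.9, 1.7) to (7.6, 2.1), the brown capsule covered √(1.3² + 0.4²) ≈ 1.4 units.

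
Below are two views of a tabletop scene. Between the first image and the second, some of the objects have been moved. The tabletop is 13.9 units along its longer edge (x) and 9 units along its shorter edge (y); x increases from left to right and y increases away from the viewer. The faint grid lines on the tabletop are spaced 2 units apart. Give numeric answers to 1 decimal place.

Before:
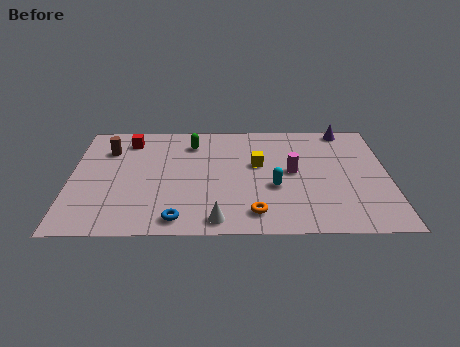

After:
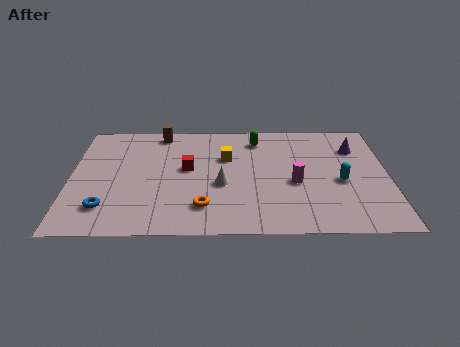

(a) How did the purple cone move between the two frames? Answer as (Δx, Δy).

(0.4, -1.6)

The purple cone was at about (12.1, 8.2) and moved to about (12.5, 6.6).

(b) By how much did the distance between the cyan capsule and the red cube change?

-0.7

The distance was about 7.5 in the first image and 6.8 in the second, so they moved 0.7 units closer together.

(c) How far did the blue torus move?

3.2

From (4.7, 1.1) to (1.6, 2.0), the blue torus covered √(3.1² + 0.9²) ≈ 3.2 units.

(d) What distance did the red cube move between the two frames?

3.5

The red cube moved from about (2.5, 7.4) to (5.1, 5.0), a distance of √(2.6² + 2.4²) ≈ 3.5.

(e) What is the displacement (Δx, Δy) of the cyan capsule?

(2.9, 0.4)

From the two frames, the cyan capsule sits at roughly (8.9, 3.5) before and (11.8, 3.9) after.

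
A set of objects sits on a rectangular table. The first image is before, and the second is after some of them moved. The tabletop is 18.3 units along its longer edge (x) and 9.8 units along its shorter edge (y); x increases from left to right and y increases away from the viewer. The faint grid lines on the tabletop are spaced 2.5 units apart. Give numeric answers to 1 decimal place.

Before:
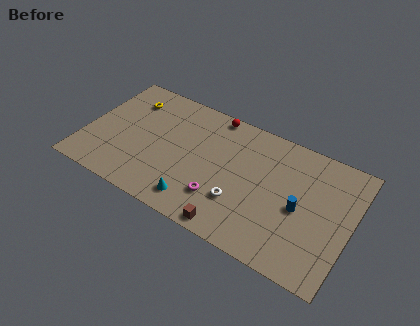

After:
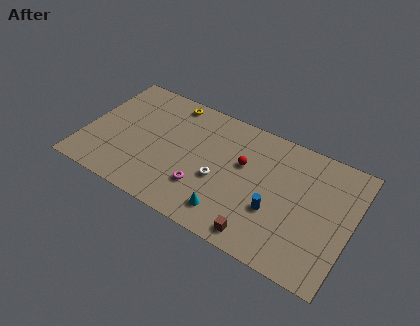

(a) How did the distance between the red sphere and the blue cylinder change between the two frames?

-4.5

They were about 8.0 units apart before and 3.5 after — 4.5 units closer together.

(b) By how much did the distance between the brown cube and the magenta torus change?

+2.5

The distance was about 2.0 in the first image and 4.5 in the second, so they moved 2.5 units further apart.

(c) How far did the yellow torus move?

3.0

From (2.5, 7.6) to (5.3, 8.7), the yellow torus covered √(2.8² + 1.1²) ≈ 3.0 units.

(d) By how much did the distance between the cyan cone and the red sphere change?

-3.2

The distance was about 7.4 in the first image and 4.2 in the second, so they moved 3.2 units closer together.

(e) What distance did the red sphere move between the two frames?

3.9

From (8.3, 9.0) to (10.8, 6.0), the red sphere covered √(2.5² + 3.0²) ≈ 3.9 units.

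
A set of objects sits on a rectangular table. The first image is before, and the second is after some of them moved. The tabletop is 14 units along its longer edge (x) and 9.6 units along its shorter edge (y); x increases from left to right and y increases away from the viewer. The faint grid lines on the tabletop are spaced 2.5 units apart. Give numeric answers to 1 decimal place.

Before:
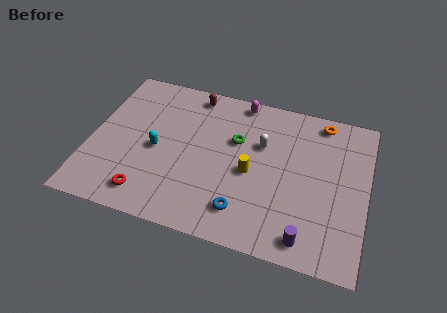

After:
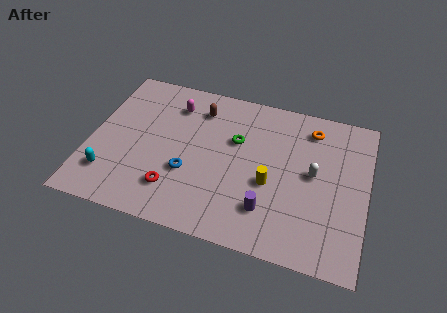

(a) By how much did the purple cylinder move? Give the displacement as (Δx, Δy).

(-2.0, 1.1)

The purple cylinder was at about (11.2, 1.2) and moved to about (9.2, 2.3).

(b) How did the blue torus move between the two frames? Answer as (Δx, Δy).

(-2.9, 1.5)

From the two frames, the blue torus sits at roughly (8.0, 1.9) before and (5.1, 3.4) after.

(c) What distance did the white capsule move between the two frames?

2.9

From (8.6, 6.2) to (11.3, 5.1), the white capsule covered √(2.7² + 1.1²) ≈ 2.9 units.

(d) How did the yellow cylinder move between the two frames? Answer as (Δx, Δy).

(1.0, -0.4)

From the two frames, the yellow cylinder sits at roughly (8.2, 4.3) before and (9.2, 3.9) after.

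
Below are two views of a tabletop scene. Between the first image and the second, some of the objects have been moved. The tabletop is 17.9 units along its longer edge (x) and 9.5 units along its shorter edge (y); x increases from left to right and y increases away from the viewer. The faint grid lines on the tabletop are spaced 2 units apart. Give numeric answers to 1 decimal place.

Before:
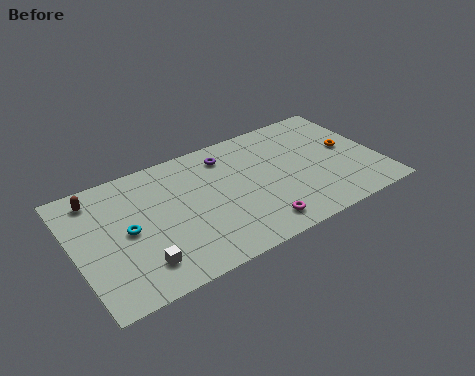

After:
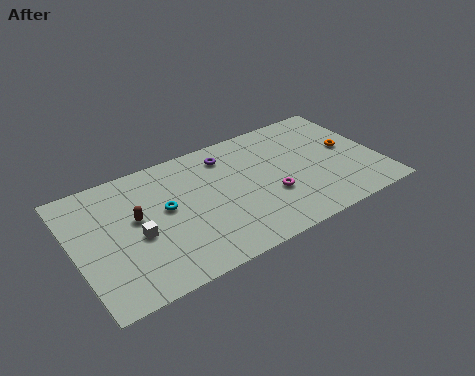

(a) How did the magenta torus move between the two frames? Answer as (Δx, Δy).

(1.1, 1.9)

From the two frames, the magenta torus sits at roughly (10.2, 1.5) before and (11.3, 3.4) after.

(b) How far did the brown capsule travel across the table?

3.3

The brown capsule was near (1.6, 8.0) before and (3.6, 5.4) after, so it travelled √(2.0² + 2.6²) ≈ 3.3 units.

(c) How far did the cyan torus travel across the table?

2.4

The cyan torus moved from about (3.0, 4.7) to (5.3, 5.3), a distance of √(2.3² + 0.6²) ≈ 2.4.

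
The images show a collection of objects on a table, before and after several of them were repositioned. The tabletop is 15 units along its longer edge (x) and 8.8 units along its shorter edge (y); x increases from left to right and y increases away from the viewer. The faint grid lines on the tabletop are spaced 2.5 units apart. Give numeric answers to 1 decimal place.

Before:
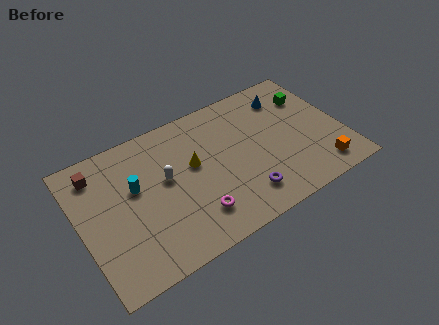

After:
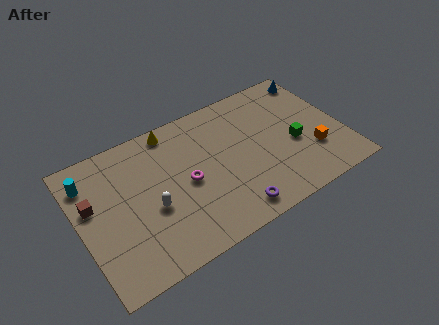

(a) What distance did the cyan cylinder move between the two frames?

2.9

The cyan cylinder was near (3.2, 5.3) before and (0.8, 6.9) after, so it travelled √(2.4² + 1.6²) ≈ 2.9 units.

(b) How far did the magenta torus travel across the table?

2.2

The magenta torus moved from about (6.1, 2.0) to (6.0, 4.2), a distance of √(0.1² + 2.2²) ≈ 2.2.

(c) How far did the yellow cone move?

2.9

The yellow cone was near (6.5, 5.1) before and (5.7, 7.9) after, so it travelled √(0.8² + 2.8²) ≈ 2.9 units.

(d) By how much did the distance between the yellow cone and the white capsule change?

+3.1

They were about 1.6 units apart before and 4.7 after — 3.1 units further apart.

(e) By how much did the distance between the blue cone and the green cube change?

+3.0

The distance was about 1.4 in the first image and 4.4 in the second, so they moved 3.0 units further apart.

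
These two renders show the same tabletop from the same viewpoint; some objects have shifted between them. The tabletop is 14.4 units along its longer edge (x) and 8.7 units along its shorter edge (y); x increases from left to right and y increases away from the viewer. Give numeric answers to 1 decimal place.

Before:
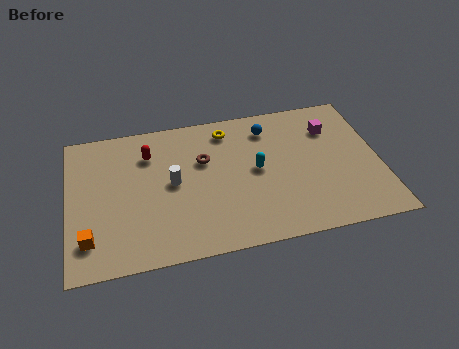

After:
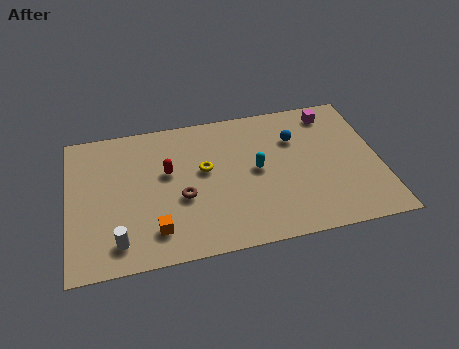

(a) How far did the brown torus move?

2.4

The brown torus was near (6.3, 5.6) before and (5.2, 3.5) after, so it travelled √(1.1² + 2.1²) ≈ 2.4 units.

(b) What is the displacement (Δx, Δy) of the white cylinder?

(-2.6, -3.0)

The white cylinder started near (4.8, 4.5) and ended near (2.2, 1.5).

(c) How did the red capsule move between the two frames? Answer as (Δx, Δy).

(0.8, -1.3)

From the two frames, the red capsule sits at roughly (3.8, 6.5) before and (4.6, 5.2) after.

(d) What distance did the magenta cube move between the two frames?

1.0

From (12.3, 6.4) to (12.4, 7.4), the magenta cube covered √(0.1² + 1.0²) ≈ 1.0 units.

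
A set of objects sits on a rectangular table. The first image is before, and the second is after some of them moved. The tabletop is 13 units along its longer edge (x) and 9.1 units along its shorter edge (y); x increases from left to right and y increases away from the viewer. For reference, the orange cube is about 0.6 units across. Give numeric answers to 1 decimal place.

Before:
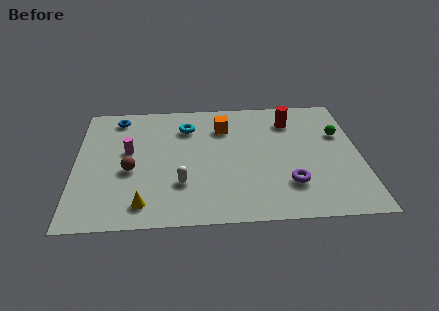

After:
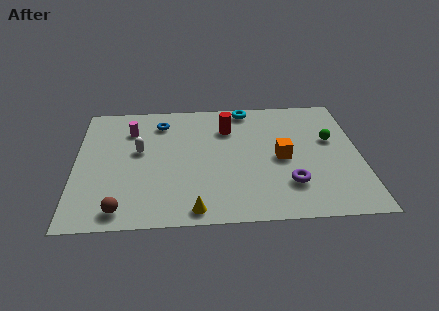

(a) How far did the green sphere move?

0.6

The green sphere moved from about (12.1, 5.9) to (11.7, 5.5), a distance of √(0.4² + 0.4²) ≈ 0.6.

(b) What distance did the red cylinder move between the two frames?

2.9

The red cylinder was near (9.9, 7.1) before and (7.0, 6.7) after, so it travelled √(2.9² + 0.4²) ≈ 2.9 units.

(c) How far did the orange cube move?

3.6

From (6.8, 6.8) to (9.4, 4.3), the orange cube covered √(2.6² + 2.5²) ≈ 3.6 units.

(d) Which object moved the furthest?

the orange cube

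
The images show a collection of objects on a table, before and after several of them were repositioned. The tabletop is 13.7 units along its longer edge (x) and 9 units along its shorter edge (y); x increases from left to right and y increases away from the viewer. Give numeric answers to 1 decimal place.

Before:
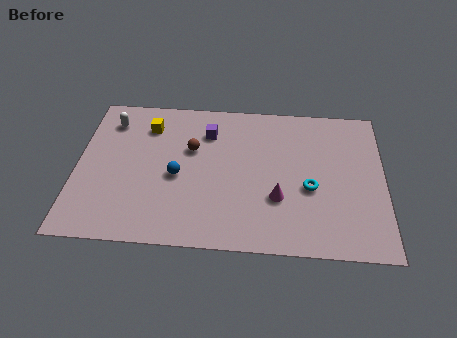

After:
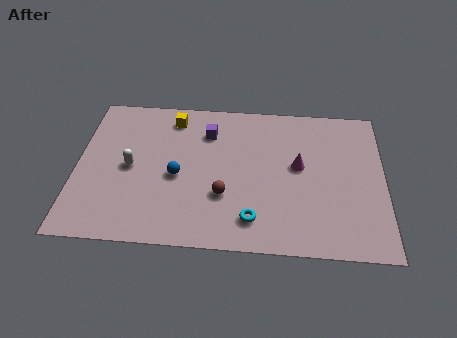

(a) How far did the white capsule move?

3.0

From (1.4, 7.2) to (2.4, 4.4), the white capsule covered √(1.0² + 2.8²) ≈ 3.0 units.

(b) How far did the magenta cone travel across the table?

2.2

The magenta cone moved from about (9.0, 3.0) to (9.9, 5.0), a distance of √(0.9² + 2.0²) ≈ 2.2.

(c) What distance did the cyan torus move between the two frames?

3.2

The cyan torus moved from about (10.4, 3.7) to (7.9, 1.7), a distance of √(2.5² + 2.0²) ≈ 3.2.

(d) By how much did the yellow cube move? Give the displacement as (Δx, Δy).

(1.1, 0.6)

From the two frames, the yellow cube sits at roughly (3.1, 7.0) before and (4.2, 7.6) after.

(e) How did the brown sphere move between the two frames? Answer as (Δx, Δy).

(1.5, -2.7)

The brown sphere started near (5.1, 5.7) and ended near (6.6, 3.0).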